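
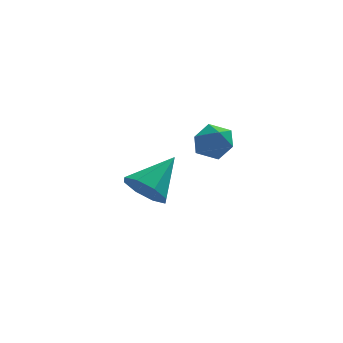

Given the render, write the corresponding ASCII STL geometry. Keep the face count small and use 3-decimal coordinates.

solid 
facet normal -0.713 0.382 0.589
outer loop
vertex 0.982 -1.746 1.983
vertex 0.926 -2.506 2.408
vertex 1.482 -1.892 2.683
endloop
endfacet
facet normal -0.261 0.890 0.372
outer loop
vertex 0.982 -1.746 1.983
vertex 1.482 -1.892 2.683
vertex 1.819 -1.499 1.98
endloop
endfacet
facet normal -0.267 0.901 -0.342
outer loop
vertex 0.982 -1.746 1.983
vertex 1.819 -1.499 1.98
vertex 1.471 -1.871 1.271
endloop
endfacet
facet normal -0.722 0.398 -0.566
outer loop
vertex 0.982 -1.746 1.983
vertex 1.471 -1.871 1.271
vertex 0.92 -2.494 1.536
endloop
endfacet
facet normal -0.997 0.078 0.008
outer loop
vertex 0.982 -1.746 1.983
vertex 0.92 -2.494 1.536
vertex 0.926 -2.506 2.408
endloop
endfacet
facet normal 0.395 0.708 0.585
outer loop
vertex 1.819 -1.499 1.98
vertex 1.482 -1.892 2.683
vertex 2.28 -2.106 2.404
endloop
endfacet
facet normal -0.336 -0.115 0.935
outer loop
vertex 1.482 -1.892 2.683
vertex 0.926 -2.506 2.408
vertex 1.729 -2.729 2.669
endloop
endfacet
facet normal -0.795 -0.606 -0.003
outer loop
vertex 0.926 -2.506 2.408
vertex 0.92 -2.494 1.536
vertex 1.381 -3.101 1.96
endloop
endfacet
facet normal -0.350 -0.088 -0.933
outer loop
vertex 0.92 -2.494 1.536
vertex 1.471 -1.871 1.271
vertex 1.718 -2.708 1.257
endloop
endfacet
facet normal 0.387 0.725 -0.570
outer loop
vertex 1.471 -1.871 1.271
vertex 1.819 -1.499 1.98
vertex 2.274 -2.094 1.532
endloop
endfacet
facet normal 0.722 -0.398 0.566
outer loop
vertex 2.218 -2.854 1.957
vertex 2.28 -2.106 2.404
vertex 1.729 -2.729 2.669
endloop
endfacet
facet normal 0.267 -0.901 0.342
outer loop
vertex 2.218 -2.854 1.957
vertex 1.729 -2.729 2.669
vertex 1.381 -3.101 1.96
endloop
endfacet
facet normal 0.261 -0.890 -0.372
outer loop
vertex 2.218 -2.854 1.957
vertex 1.381 -3.101 1.96
vertex 1.718 -2.708 1.257
endloop
endfacet
facet normal 0.713 -0.382 -0.589
outer loop
vertex 2.218 -2.854 1.957
vertex 1.718 -2.708 1.257
vertex 2.274 -2.094 1.532
endloop
endfacet
facet normal 0.997 -0.078 -0.008
outer loop
vertex 2.218 -2.854 1.957
vertex 2.274 -2.094 1.532
vertex 2.28 -2.106 2.404
endloop
endfacet
facet normal 0.350 0.088 0.933
outer loop
vertex 1.729 -2.729 2.669
vertex 2.28 -2.106 2.404
vertex 1.482 -1.892 2.683
endloop
endfacet
facet normal -0.387 -0.725 0.570
outer loop
vertex 1.381 -3.101 1.96
vertex 1.729 -2.729 2.669
vertex 0.926 -2.506 2.408
endloop
endfacet
facet normal -0.395 -0.708 -0.585
outer loop
vertex 1.718 -2.708 1.257
vertex 1.381 -3.101 1.96
vertex 0.92 -2.494 1.536
endloop
endfacet
facet normal 0.336 0.115 -0.935
outer loop
vertex 2.274 -2.094 1.532
vertex 1.718 -2.708 1.257
vertex 1.471 -1.871 1.271
endloop
endfacet
facet normal 0.795 0.606 0.003
outer loop
vertex 2.28 -2.106 2.404
vertex 2.274 -2.094 1.532
vertex 1.819 -1.499 1.98
endloop
endfacet
facet normal -0.633 -0.531 -0.563
outer loop
vertex -0.04 2.427 -3.65
vertex -0.405 1.941 -2.781
vertex -0.667 2.819 -3.315
endloop
endfacet
facet normal 0.315 0.855 -0.412
outer loop
vertex -0.04 2.427 -3.65
vertex -0.667 2.819 -3.315
vertex 0.925 3.059 -1.599
endloop
endfacet
facet normal -0.633 -0.531 -0.563
outer loop
vertex -0.667 2.819 -3.315
vertex -0.405 1.941 -2.781
vertex -1.14 2.696 -2.667
endloop
endfacet
facet normal -0.195 0.980 0.044
outer loop
vertex -0.667 2.819 -3.315
vertex -1.14 2.696 -2.667
vertex 0.925 3.059 -1.599
endloop
endfacet
facet normal -0.633 -0.532 -0.562
outer loop
vertex -1.14 2.696 -2.667
vertex -0.405 1.941 -2.781
vertex -1.182 2.132 -2.086
endloop
endfacet
facet normal -0.433 0.662 0.612
outer loop
vertex -1.14 2.696 -2.667
vertex -1.182 2.132 -2.086
vertex 0.925 3.059 -1.599
endloop
endfacet
facet normal -0.633 -0.532 -0.562
outer loop
vertex -1.182 2.132 -2.086
vertex -0.405 1.941 -2.781
vertex -0.769 1.456 -1.912
endloop
endfacet
facet normal -0.261 0.088 0.961
outer loop
vertex -1.182 2.132 -2.086
vertex -0.769 1.456 -1.912
vertex 0.925 3.059 -1.599
endloop
endfacet
facet normal -0.633 -0.532 -0.562
outer loop
vertex -0.769 1.456 -1.912
vertex -0.405 1.941 -2.781
vertex -0.142 1.064 -2.247
endloop
endfacet
facet normal 0.220 -0.406 0.887
outer loop
vertex -0.769 1.456 -1.912
vertex -0.142 1.064 -2.247
vertex 0.925 3.059 -1.599
endloop
endfacet
facet normal -0.632 -0.532 -0.563
outer loop
vertex -0.142 1.064 -2.247
vertex -0.405 1.941 -2.781
vertex 0.331 1.187 -2.894
endloop
endfacet
facet normal 0.729 -0.530 0.432
outer loop
vertex -0.142 1.064 -2.247
vertex 0.331 1.187 -2.894
vertex 0.925 3.059 -1.599
endloop
endfacet
facet normal -0.632 -0.533 -0.563
outer loop
vertex 0.331 1.187 -2.894
vertex -0.405 1.941 -2.781
vertex 0.373 1.751 -3.475
endloop
endfacet
facet normal 0.968 -0.213 -0.136
outer loop
vertex 0.331 1.187 -2.894
vertex 0.373 1.751 -3.475
vertex 0.925 3.059 -1.599
endloop
endfacet
facet normal -0.632 -0.532 -0.563
outer loop
vertex 0.373 1.751 -3.475
vertex -0.405 1.941 -2.781
vertex -0.04 2.427 -3.65
endloop
endfacet
facet normal 0.796 0.361 -0.486
outer loop
vertex 0.373 1.751 -3.475
vertex -0.04 2.427 -3.65
vertex 0.925 3.059 -1.599
endloop
endfacet

endsolid


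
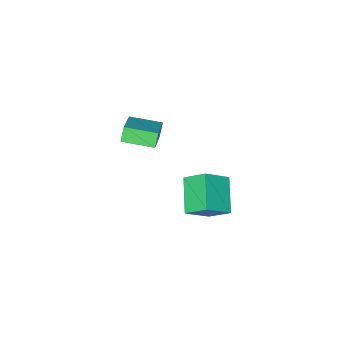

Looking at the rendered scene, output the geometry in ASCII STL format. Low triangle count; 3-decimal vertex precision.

solid 
facet normal -0.441 -0.254 0.861
outer loop
vertex 0.65 -3.184 3.822
vertex -0.429 -1.936 3.637
vertex -0.606 -4.42 2.815
endloop
endfacet
facet normal 0.650 -0.752 0.111
outer loop
vertex -0.231 -4.204 2.083
vertex 0.65 -3.184 3.822
vertex -0.606 -4.42 2.815
endloop
endfacet
facet normal -0.441 -0.253 0.861
outer loop
vertex -0.606 -4.42 2.815
vertex -0.429 -1.936 3.637
vertex -1.685 -3.172 2.629
endloop
endfacet
facet normal -0.619 -0.609 -0.497
outer loop
vertex -1.685 -3.172 2.629
vertex -0.231 -4.204 2.083
vertex -0.606 -4.42 2.815
endloop
endfacet
facet normal 0.619 0.609 0.497
outer loop
vertex 0.65 -3.184 3.822
vertex -0.054 -1.72 2.905
vertex -0.429 -1.936 3.637
endloop
endfacet
facet normal 0.650 -0.752 0.111
outer loop
vertex 1.025 -2.968 3.091
vertex 0.65 -3.184 3.822
vertex -0.231 -4.204 2.083
endloop
endfacet
facet normal 0.618 0.609 0.497
outer loop
vertex 1.025 -2.968 3.091
vertex -0.054 -1.72 2.905
vertex 0.65 -3.184 3.822
endloop
endfacet
facet normal -0.650 0.752 -0.111
outer loop
vertex -0.429 -1.936 3.637
vertex -0.054 -1.72 2.905
vertex -1.685 -3.172 2.629
endloop
endfacet
facet normal -0.619 -0.608 -0.497
outer loop
vertex -1.31 -2.956 1.898
vertex -0.231 -4.204 2.083
vertex -1.685 -3.172 2.629
endloop
endfacet
facet normal -0.650 0.752 -0.111
outer loop
vertex -1.685 -3.172 2.629
vertex -0.054 -1.72 2.905
vertex -1.31 -2.956 1.898
endloop
endfacet
facet normal 0.441 0.254 -0.861
outer loop
vertex -1.31 -2.956 1.898
vertex 1.025 -2.968 3.091
vertex -0.231 -4.204 2.083
endloop
endfacet
facet normal 0.441 0.253 -0.861
outer loop
vertex -0.054 -1.72 2.905
vertex 1.025 -2.968 3.091
vertex -1.31 -2.956 1.898
endloop
endfacet
facet normal -0.780 0.139 -0.610
outer loop
vertex -3.945 -2.449 -3.281
vertex -4.46 -1.392 -2.382
vertex -2.869 -1.028 -4.334
endloop
endfacet
facet normal 0.348 -0.714 -0.607
outer loop
vertex -1.52 -1.268 -3.278
vertex -3.945 -2.449 -3.281
vertex -2.869 -1.028 -4.334
endloop
endfacet
facet normal -0.780 0.139 -0.610
outer loop
vertex -2.869 -1.028 -4.334
vertex -4.46 -1.392 -2.382
vertex -3.385 0.029 -3.434
endloop
endfacet
facet normal 0.520 0.687 -0.508
outer loop
vertex -3.385 0.029 -3.434
vertex -1.52 -1.268 -3.278
vertex -2.869 -1.028 -4.334
endloop
endfacet
facet normal -0.520 -0.686 0.509
outer loop
vertex -3.945 -2.449 -3.281
vertex -3.111 -1.632 -1.326
vertex -4.46 -1.392 -2.382
endloop
endfacet
facet normal 0.348 -0.714 -0.608
outer loop
vertex -2.595 -2.689 -2.226
vertex -3.945 -2.449 -3.281
vertex -1.52 -1.268 -3.278
endloop
endfacet
facet normal -0.520 -0.687 0.509
outer loop
vertex -2.595 -2.689 -2.226
vertex -3.111 -1.632 -1.326
vertex -3.945 -2.449 -3.281
endloop
endfacet
facet normal -0.349 0.714 0.608
outer loop
vertex -4.46 -1.392 -2.382
vertex -3.111 -1.632 -1.326
vertex -3.385 0.029 -3.434
endloop
endfacet
facet normal 0.520 0.686 -0.509
outer loop
vertex -2.035 -0.211 -2.379
vertex -1.52 -1.268 -3.278
vertex -3.385 0.029 -3.434
endloop
endfacet
facet normal -0.348 0.714 0.608
outer loop
vertex -3.385 0.029 -3.434
vertex -3.111 -1.632 -1.326
vertex -2.035 -0.211 -2.379
endloop
endfacet
facet normal 0.780 -0.139 0.610
outer loop
vertex -2.035 -0.211 -2.379
vertex -2.595 -2.689 -2.226
vertex -1.52 -1.268 -3.278
endloop
endfacet
facet normal 0.780 -0.139 0.610
outer loop
vertex -3.111 -1.632 -1.326
vertex -2.595 -2.689 -2.226
vertex -2.035 -0.211 -2.379
endloop
endfacet

endsolid


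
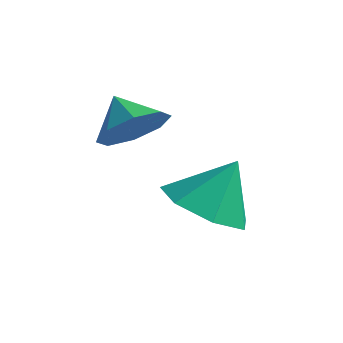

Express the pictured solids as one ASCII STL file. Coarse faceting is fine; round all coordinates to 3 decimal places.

solid 
facet normal 0.733 -0.343 -0.587
outer loop
vertex 0.925 0.603 -0.555
vertex 0.341 0.452 -1.196
vertex 0.847 1.134 -0.963
endloop
endfacet
facet normal 0.077 0.615 0.785
outer loop
vertex 0.925 0.603 -0.555
vertex 0.847 1.134 -0.963
vertex -0.421 0.808 -0.584
endloop
endfacet
facet normal 0.733 -0.343 -0.588
outer loop
vertex 0.847 1.134 -0.963
vertex 0.341 0.452 -1.196
vertex 0.472 1.265 -1.507
endloop
endfacet
facet normal -0.144 0.935 0.324
outer loop
vertex 0.847 1.134 -0.963
vertex 0.472 1.265 -1.507
vertex -0.421 0.808 -0.584
endloop
endfacet
facet normal 0.732 -0.343 -0.589
outer loop
vertex 0.472 1.265 -1.507
vertex 0.341 0.452 -1.196
vertex 0.02 0.92 -1.868
endloop
endfacet
facet normal -0.544 0.832 -0.114
outer loop
vertex 0.472 1.265 -1.507
vertex 0.02 0.92 -1.868
vertex -0.421 0.808 -0.584
endloop
endfacet
facet normal 0.733 -0.342 -0.588
outer loop
vertex 0.02 0.92 -1.868
vertex 0.341 0.452 -1.196
vertex -0.243 0.301 -1.836
endloop
endfacet
facet normal -0.890 0.364 -0.274
outer loop
vertex 0.02 0.92 -1.868
vertex -0.243 0.301 -1.836
vertex -0.421 0.808 -0.584
endloop
endfacet
facet normal 0.733 -0.342 -0.588
outer loop
vertex -0.243 0.301 -1.836
vertex 0.341 0.452 -1.196
vertex -0.164 -0.23 -1.429
endloop
endfacet
facet normal -0.979 -0.193 -0.061
outer loop
vertex -0.243 0.301 -1.836
vertex -0.164 -0.23 -1.429
vertex -0.421 0.808 -0.584
endloop
endfacet
facet normal 0.733 -0.342 -0.588
outer loop
vertex -0.164 -0.23 -1.429
vertex 0.341 0.452 -1.196
vertex 0.211 -0.361 -0.885
endloop
endfacet
facet normal -0.759 -0.513 0.400
outer loop
vertex -0.164 -0.23 -1.429
vertex 0.211 -0.361 -0.885
vertex -0.421 0.808 -0.584
endloop
endfacet
facet normal 0.733 -0.342 -0.588
outer loop
vertex 0.211 -0.361 -0.885
vertex 0.341 0.452 -1.196
vertex 0.662 -0.016 -0.523
endloop
endfacet
facet normal -0.359 -0.410 0.838
outer loop
vertex 0.211 -0.361 -0.885
vertex 0.662 -0.016 -0.523
vertex -0.421 0.808 -0.584
endloop
endfacet
facet normal 0.733 -0.342 -0.588
outer loop
vertex 0.662 -0.016 -0.523
vertex 0.341 0.452 -1.196
vertex 0.925 0.603 -0.555
endloop
endfacet
facet normal -0.013 0.057 0.998
outer loop
vertex 0.662 -0.016 -0.523
vertex 0.925 0.603 -0.555
vertex -0.421 0.808 -0.584
endloop
endfacet
facet normal -0.274 -0.465 -0.842
outer loop
vertex 3.12 0.425 -3.354
vertex 2.083 0.515 -3.066
vertex 2.683 1.203 -3.642
endloop
endfacet
facet normal 0.850 0.516 0.103
outer loop
vertex 3.12 0.425 -3.354
vertex 2.683 1.203 -3.642
vertex 2.477 1.185 -1.854
endloop
endfacet
facet normal -0.275 -0.465 -0.842
outer loop
vertex 2.683 1.203 -3.642
vertex 2.083 0.515 -3.066
vertex 1.795 1.463 -3.496
endloop
endfacet
facet normal 0.287 0.957 0.043
outer loop
vertex 2.683 1.203 -3.642
vertex 1.795 1.463 -3.496
vertex 2.477 1.185 -1.854
endloop
endfacet
facet normal -0.274 -0.465 -0.842
outer loop
vertex 1.795 1.463 -3.496
vertex 2.083 0.515 -3.066
vertex 1.123 1.008 -3.026
endloop
endfacet
facet normal -0.378 0.874 0.305
outer loop
vertex 1.795 1.463 -3.496
vertex 1.123 1.008 -3.026
vertex 2.477 1.185 -1.854
endloop
endfacet
facet normal -0.274 -0.465 -0.842
outer loop
vertex 1.123 1.008 -3.026
vertex 2.083 0.515 -3.066
vertex 1.174 0.182 -2.586
endloop
endfacet
facet normal -0.642 0.329 0.692
outer loop
vertex 1.123 1.008 -3.026
vertex 1.174 0.182 -2.586
vertex 2.477 1.185 -1.854
endloop
endfacet
facet normal -0.274 -0.466 -0.842
outer loop
vertex 1.174 0.182 -2.586
vertex 2.083 0.515 -3.066
vertex 1.909 -0.393 -2.507
endloop
endfacet
facet normal -0.307 -0.267 0.913
outer loop
vertex 1.174 0.182 -2.586
vertex 1.909 -0.393 -2.507
vertex 2.477 1.185 -1.854
endloop
endfacet
facet normal -0.274 -0.465 -0.841
outer loop
vertex 1.909 -0.393 -2.507
vertex 2.083 0.515 -3.066
vertex 2.775 -0.285 -2.849
endloop
endfacet
facet normal 0.375 -0.466 0.801
outer loop
vertex 1.909 -0.393 -2.507
vertex 2.775 -0.285 -2.849
vertex 2.477 1.185 -1.854
endloop
endfacet
facet normal -0.274 -0.465 -0.842
outer loop
vertex 2.775 -0.285 -2.849
vertex 2.083 0.515 -3.066
vertex 3.12 0.425 -3.354
endloop
endfacet
facet normal 0.890 -0.118 0.441
outer loop
vertex 2.775 -0.285 -2.849
vertex 3.12 0.425 -3.354
vertex 2.477 1.185 -1.854
endloop
endfacet

endsolid


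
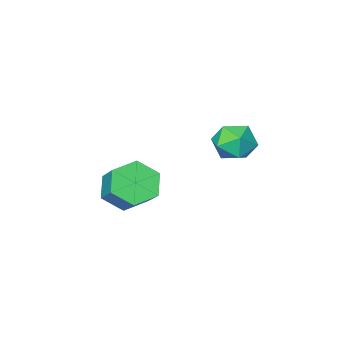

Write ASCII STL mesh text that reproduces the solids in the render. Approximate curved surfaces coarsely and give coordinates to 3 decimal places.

solid 
facet normal -0.003 0.208 0.978
outer loop
vertex -1.057 -0.39 3.688
vertex -1.843 -0.993 3.814
vertex -0.917 -1.357 3.894
endloop
endfacet
facet normal 0.658 0.247 0.712
outer loop
vertex -1.057 -0.39 3.688
vertex -0.917 -1.357 3.894
vertex -0.347 -0.904 3.21
endloop
endfacet
facet normal 0.656 0.731 0.188
outer loop
vertex -1.057 -0.39 3.688
vertex -0.347 -0.904 3.21
vertex -0.921 -0.26 2.707
endloop
endfacet
facet normal -0.006 0.991 0.131
outer loop
vertex -1.057 -0.39 3.688
vertex -0.921 -0.26 2.707
vertex -1.846 -0.315 3.08
endloop
endfacet
facet normal -0.413 0.668 0.619
outer loop
vertex -1.057 -0.39 3.688
vertex -1.846 -0.315 3.08
vertex -1.843 -0.993 3.814
endloop
endfacet
facet normal 0.818 -0.387 0.426
outer loop
vertex -0.347 -0.904 3.21
vertex -0.917 -1.357 3.894
vertex -0.694 -1.825 3.04
endloop
endfacet
facet normal -0.251 -0.451 0.857
outer loop
vertex -0.917 -1.357 3.894
vertex -1.843 -0.993 3.814
vertex -1.619 -1.88 3.413
endloop
endfacet
facet normal -0.915 0.294 0.275
outer loop
vertex -1.843 -0.993 3.814
vertex -1.846 -0.315 3.08
vertex -2.193 -1.236 2.91
endloop
endfacet
facet normal -0.256 0.818 -0.515
outer loop
vertex -1.846 -0.315 3.08
vertex -0.921 -0.26 2.707
vertex -1.623 -0.783 2.226
endloop
endfacet
facet normal 0.815 0.397 -0.422
outer loop
vertex -0.921 -0.26 2.707
vertex -0.347 -0.904 3.21
vertex -0.697 -1.147 2.306
endloop
endfacet
facet normal 0.006 -0.991 -0.131
outer loop
vertex -1.483 -1.75 2.432
vertex -0.694 -1.825 3.04
vertex -1.619 -1.88 3.413
endloop
endfacet
facet normal -0.656 -0.731 -0.188
outer loop
vertex -1.483 -1.75 2.432
vertex -1.619 -1.88 3.413
vertex -2.193 -1.236 2.91
endloop
endfacet
facet normal -0.658 -0.247 -0.712
outer loop
vertex -1.483 -1.75 2.432
vertex -2.193 -1.236 2.91
vertex -1.623 -0.783 2.226
endloop
endfacet
facet normal 0.003 -0.208 -0.978
outer loop
vertex -1.483 -1.75 2.432
vertex -1.623 -0.783 2.226
vertex -0.697 -1.147 2.306
endloop
endfacet
facet normal 0.413 -0.668 -0.619
outer loop
vertex -1.483 -1.75 2.432
vertex -0.697 -1.147 2.306
vertex -0.694 -1.825 3.04
endloop
endfacet
facet normal 0.256 -0.818 0.515
outer loop
vertex -1.619 -1.88 3.413
vertex -0.694 -1.825 3.04
vertex -0.917 -1.357 3.894
endloop
endfacet
facet normal -0.815 -0.397 0.422
outer loop
vertex -2.193 -1.236 2.91
vertex -1.619 -1.88 3.413
vertex -1.843 -0.993 3.814
endloop
endfacet
facet normal -0.818 0.387 -0.426
outer loop
vertex -1.623 -0.783 2.226
vertex -2.193 -1.236 2.91
vertex -1.846 -0.315 3.08
endloop
endfacet
facet normal 0.251 0.451 -0.857
outer loop
vertex -0.697 -1.147 2.306
vertex -1.623 -0.783 2.226
vertex -0.921 -0.26 2.707
endloop
endfacet
facet normal 0.915 -0.294 -0.275
outer loop
vertex -0.694 -1.825 3.04
vertex -0.697 -1.147 2.306
vertex -0.347 -0.904 3.21
endloop
endfacet
facet normal -0.200 -0.740 -0.643
outer loop
vertex 3.23 -1.896 0.319
vertex 2.809 -2.46 1.099
vertex 2.206 -1.809 0.537
endloop
endfacet
facet normal -0.100 0.668 -0.738
outer loop
vertex 3.23 -1.896 0.319
vertex 2.206 -1.809 0.537
vertex 3.591 -0.557 1.482
endloop
endfacet
facet normal -0.100 0.668 -0.738
outer loop
vertex 3.591 -0.557 1.482
vertex 2.206 -1.809 0.537
vertex 2.568 -0.47 1.7
endloop
endfacet
facet normal 0.200 0.740 0.642
outer loop
vertex 3.591 -0.557 1.482
vertex 2.568 -0.47 1.7
vertex 3.171 -1.12 2.261
endloop
endfacet
facet normal -0.200 -0.740 -0.643
outer loop
vertex 2.206 -1.809 0.537
vertex 2.809 -2.46 1.099
vertex 1.786 -2.373 1.317
endloop
endfacet
facet normal -0.894 0.405 -0.188
outer loop
vertex 2.206 -1.809 0.537
vertex 1.786 -2.373 1.317
vertex 2.568 -0.47 1.7
endloop
endfacet
facet normal -0.894 0.406 -0.189
outer loop
vertex 2.568 -0.47 1.7
vertex 1.786 -2.373 1.317
vertex 2.147 -1.034 2.48
endloop
endfacet
facet normal 0.200 0.740 0.643
outer loop
vertex 2.568 -0.47 1.7
vertex 2.147 -1.034 2.48
vertex 3.171 -1.12 2.261
endloop
endfacet
facet normal -0.200 -0.740 -0.642
outer loop
vertex 1.786 -2.373 1.317
vertex 2.809 -2.46 1.099
vertex 2.389 -3.023 1.878
endloop
endfacet
facet normal -0.794 -0.263 0.549
outer loop
vertex 1.786 -2.373 1.317
vertex 2.389 -3.023 1.878
vertex 2.147 -1.034 2.48
endloop
endfacet
facet normal -0.794 -0.263 0.549
outer loop
vertex 2.147 -1.034 2.48
vertex 2.389 -3.023 1.878
vertex 2.75 -1.684 3.041
endloop
endfacet
facet normal 0.200 0.740 0.643
outer loop
vertex 2.147 -1.034 2.48
vertex 2.75 -1.684 3.041
vertex 3.171 -1.12 2.261
endloop
endfacet
facet normal -0.200 -0.740 -0.642
outer loop
vertex 2.389 -3.023 1.878
vertex 2.809 -2.46 1.099
vertex 3.412 -3.11 1.66
endloop
endfacet
facet normal 0.100 -0.668 0.738
outer loop
vertex 2.389 -3.023 1.878
vertex 3.412 -3.11 1.66
vertex 2.75 -1.684 3.041
endloop
endfacet
facet normal 0.100 -0.668 0.738
outer loop
vertex 2.75 -1.684 3.041
vertex 3.412 -3.11 1.66
vertex 3.774 -1.771 2.823
endloop
endfacet
facet normal 0.200 0.740 0.643
outer loop
vertex 2.75 -1.684 3.041
vertex 3.774 -1.771 2.823
vertex 3.171 -1.12 2.261
endloop
endfacet
facet normal -0.200 -0.740 -0.643
outer loop
vertex 3.412 -3.11 1.66
vertex 2.809 -2.46 1.099
vertex 3.833 -2.546 0.88
endloop
endfacet
facet normal 0.894 -0.406 0.189
outer loop
vertex 3.412 -3.11 1.66
vertex 3.833 -2.546 0.88
vertex 3.774 -1.771 2.823
endloop
endfacet
facet normal 0.895 -0.405 0.189
outer loop
vertex 3.774 -1.771 2.823
vertex 3.833 -2.546 0.88
vertex 4.194 -1.207 2.043
endloop
endfacet
facet normal 0.200 0.740 0.643
outer loop
vertex 3.774 -1.771 2.823
vertex 4.194 -1.207 2.043
vertex 3.171 -1.12 2.261
endloop
endfacet
facet normal -0.200 -0.740 -0.643
outer loop
vertex 3.833 -2.546 0.88
vertex 2.809 -2.46 1.099
vertex 3.23 -1.896 0.319
endloop
endfacet
facet normal 0.794 0.263 -0.549
outer loop
vertex 3.833 -2.546 0.88
vertex 3.23 -1.896 0.319
vertex 4.194 -1.207 2.043
endloop
endfacet
facet normal 0.794 0.263 -0.549
outer loop
vertex 4.194 -1.207 2.043
vertex 3.23 -1.896 0.319
vertex 3.591 -0.557 1.482
endloop
endfacet
facet normal 0.200 0.740 0.642
outer loop
vertex 4.194 -1.207 2.043
vertex 3.591 -0.557 1.482
vertex 3.171 -1.12 2.261
endloop
endfacet

endsolid


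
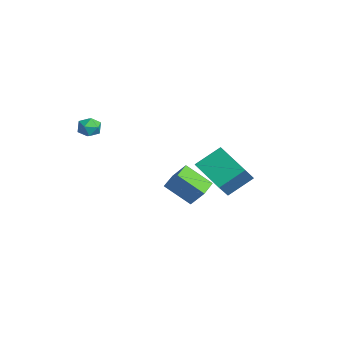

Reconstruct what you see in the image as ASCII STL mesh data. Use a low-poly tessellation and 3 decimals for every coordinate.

solid 
facet normal -0.871 -0.296 0.391
outer loop
vertex 0.375 1.95 0.049
vertex 0.347 3.279 0.993
vertex -0.347 2.683 -1.003
endloop
endfacet
facet normal 0.017 -0.815 -0.579
outer loop
vertex 1.413 3.281 -1.793
vertex 0.375 1.95 0.049
vertex -0.347 2.683 -1.003
endloop
endfacet
facet normal -0.871 -0.296 0.391
outer loop
vertex -0.347 2.683 -1.003
vertex 0.347 3.279 0.993
vertex -0.374 4.011 -0.058
endloop
endfacet
facet normal -0.490 0.499 -0.715
outer loop
vertex -0.374 4.011 -0.058
vertex 1.413 3.281 -1.793
vertex -0.347 2.683 -1.003
endloop
endfacet
facet normal 0.490 -0.498 0.715
outer loop
vertex 0.375 1.95 0.049
vertex 2.107 3.877 0.203
vertex 0.347 3.279 0.993
endloop
endfacet
facet normal 0.017 -0.815 -0.579
outer loop
vertex 2.134 2.549 -0.742
vertex 0.375 1.95 0.049
vertex 1.413 3.281 -1.793
endloop
endfacet
facet normal 0.491 -0.498 0.714
outer loop
vertex 2.134 2.549 -0.742
vertex 2.107 3.877 0.203
vertex 0.375 1.95 0.049
endloop
endfacet
facet normal -0.017 0.815 0.579
outer loop
vertex 0.347 3.279 0.993
vertex 2.107 3.877 0.203
vertex -0.374 4.011 -0.058
endloop
endfacet
facet normal -0.491 0.498 -0.715
outer loop
vertex 1.385 4.61 -0.849
vertex 1.413 3.281 -1.793
vertex -0.374 4.011 -0.058
endloop
endfacet
facet normal -0.017 0.815 0.579
outer loop
vertex -0.374 4.011 -0.058
vertex 2.107 3.877 0.203
vertex 1.385 4.61 -0.849
endloop
endfacet
facet normal 0.871 0.296 -0.391
outer loop
vertex 1.385 4.61 -0.849
vertex 2.134 2.549 -0.742
vertex 1.413 3.281 -1.793
endloop
endfacet
facet normal 0.871 0.296 -0.391
outer loop
vertex 2.107 3.877 0.203
vertex 2.134 2.549 -0.742
vertex 1.385 4.61 -0.849
endloop
endfacet
facet normal -0.766 0.636 0.093
outer loop
vertex 2.797 -0.004 0.86
vertex 3.301 0.475 1.738
vertex 3.541 1.037 -0.134
endloop
endfacet
facet normal -0.450 -0.427 -0.784
outer loop
vertex 4.399 0.325 -0.238
vertex 2.797 -0.004 0.86
vertex 3.541 1.037 -0.134
endloop
endfacet
facet normal -0.766 0.636 0.093
outer loop
vertex 3.541 1.037 -0.134
vertex 3.301 0.475 1.738
vertex 4.045 1.516 0.744
endloop
endfacet
facet normal 0.459 0.642 -0.614
outer loop
vertex 4.045 1.516 0.744
vertex 4.399 0.325 -0.238
vertex 3.541 1.037 -0.134
endloop
endfacet
facet normal -0.459 -0.642 0.614
outer loop
vertex 2.797 -0.004 0.86
vertex 4.159 -0.237 1.634
vertex 3.301 0.475 1.738
endloop
endfacet
facet normal -0.450 -0.427 -0.784
outer loop
vertex 3.655 -0.716 0.756
vertex 2.797 -0.004 0.86
vertex 4.399 0.325 -0.238
endloop
endfacet
facet normal -0.459 -0.642 0.614
outer loop
vertex 3.655 -0.716 0.756
vertex 4.159 -0.237 1.634
vertex 2.797 -0.004 0.86
endloop
endfacet
facet normal 0.450 0.427 0.784
outer loop
vertex 3.301 0.475 1.738
vertex 4.159 -0.237 1.634
vertex 4.045 1.516 0.744
endloop
endfacet
facet normal 0.459 0.642 -0.614
outer loop
vertex 4.903 0.804 0.64
vertex 4.399 0.325 -0.238
vertex 4.045 1.516 0.744
endloop
endfacet
facet normal 0.450 0.427 0.784
outer loop
vertex 4.045 1.516 0.744
vertex 4.159 -0.237 1.634
vertex 4.903 0.804 0.64
endloop
endfacet
facet normal 0.766 -0.636 -0.093
outer loop
vertex 4.903 0.804 0.64
vertex 3.655 -0.716 0.756
vertex 4.399 0.325 -0.238
endloop
endfacet
facet normal 0.766 -0.636 -0.093
outer loop
vertex 4.159 -0.237 1.634
vertex 3.655 -0.716 0.756
vertex 4.903 0.804 0.64
endloop
endfacet
facet normal -0.459 -0.138 0.878
outer loop
vertex -2.103 -2.565 2.75
vertex -1.812 -3.157 2.809
vertex -1.514 -2.616 3.05
endloop
endfacet
facet normal -0.339 0.555 0.760
outer loop
vertex -2.103 -2.565 2.75
vertex -1.514 -2.616 3.05
vertex -1.631 -2.115 2.632
endloop
endfacet
facet normal -0.662 0.734 0.150
outer loop
vertex -2.103 -2.565 2.75
vertex -1.631 -2.115 2.632
vertex -2.0 -2.346 2.133
endloop
endfacet
facet normal -0.982 0.152 -0.110
outer loop
vertex -2.103 -2.565 2.75
vertex -2.0 -2.346 2.133
vertex -2.112 -2.99 2.242
endloop
endfacet
facet normal -0.857 -0.388 0.339
outer loop
vertex -2.103 -2.565 2.75
vertex -2.112 -2.99 2.242
vertex -1.812 -3.157 2.809
endloop
endfacet
facet normal 0.365 0.645 0.671
outer loop
vertex -1.631 -2.115 2.632
vertex -1.514 -2.616 3.05
vertex -1.048 -2.43 2.618
endloop
endfacet
facet normal 0.169 -0.477 0.862
outer loop
vertex -1.514 -2.616 3.05
vertex -1.812 -3.157 2.809
vertex -1.16 -3.074 2.727
endloop
endfacet
facet normal -0.475 -0.880 -0.008
outer loop
vertex -1.812 -3.157 2.809
vertex -2.112 -2.99 2.242
vertex -1.529 -3.305 2.228
endloop
endfacet
facet normal -0.678 -0.006 -0.735
outer loop
vertex -2.112 -2.99 2.242
vertex -2.0 -2.346 2.133
vertex -1.646 -2.804 1.81
endloop
endfacet
facet normal -0.159 0.935 -0.316
outer loop
vertex -2.0 -2.346 2.133
vertex -1.631 -2.115 2.632
vertex -1.348 -2.263 2.051
endloop
endfacet
facet normal 0.982 -0.152 0.110
outer loop
vertex -1.057 -2.855 2.11
vertex -1.048 -2.43 2.618
vertex -1.16 -3.074 2.727
endloop
endfacet
facet normal 0.662 -0.734 -0.150
outer loop
vertex -1.057 -2.855 2.11
vertex -1.16 -3.074 2.727
vertex -1.529 -3.305 2.228
endloop
endfacet
facet normal 0.339 -0.555 -0.760
outer loop
vertex -1.057 -2.855 2.11
vertex -1.529 -3.305 2.228
vertex -1.646 -2.804 1.81
endloop
endfacet
facet normal 0.459 0.138 -0.878
outer loop
vertex -1.057 -2.855 2.11
vertex -1.646 -2.804 1.81
vertex -1.348 -2.263 2.051
endloop
endfacet
facet normal 0.857 0.388 -0.339
outer loop
vertex -1.057 -2.855 2.11
vertex -1.348 -2.263 2.051
vertex -1.048 -2.43 2.618
endloop
endfacet
facet normal 0.678 0.006 0.735
outer loop
vertex -1.16 -3.074 2.727
vertex -1.048 -2.43 2.618
vertex -1.514 -2.616 3.05
endloop
endfacet
facet normal 0.159 -0.935 0.316
outer loop
vertex -1.529 -3.305 2.228
vertex -1.16 -3.074 2.727
vertex -1.812 -3.157 2.809
endloop
endfacet
facet normal -0.365 -0.645 -0.671
outer loop
vertex -1.646 -2.804 1.81
vertex -1.529 -3.305 2.228
vertex -2.112 -2.99 2.242
endloop
endfacet
facet normal -0.169 0.477 -0.862
outer loop
vertex -1.348 -2.263 2.051
vertex -1.646 -2.804 1.81
vertex -2.0 -2.346 2.133
endloop
endfacet
facet normal 0.475 0.880 0.008
outer loop
vertex -1.048 -2.43 2.618
vertex -1.348 -2.263 2.051
vertex -1.631 -2.115 2.632
endloop
endfacet

endsolid


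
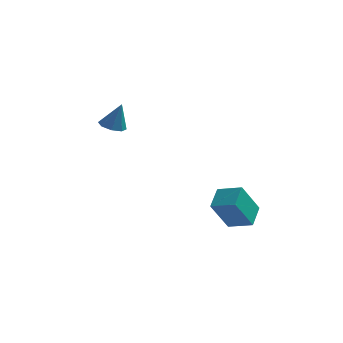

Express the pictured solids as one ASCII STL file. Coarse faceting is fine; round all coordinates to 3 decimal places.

solid 
facet normal -0.307 -0.067 -0.949
outer loop
vertex -3.106 0.436 1.8
vertex -3.81 0.327 2.035
vertex -3.396 0.927 1.859
endloop
endfacet
facet normal 0.861 0.495 0.113
outer loop
vertex -3.106 0.436 1.8
vertex -3.396 0.927 1.859
vertex -3.33 0.433 3.525
endloop
endfacet
facet normal -0.305 -0.068 -0.950
outer loop
vertex -3.396 0.927 1.859
vertex -3.81 0.327 2.035
vertex -3.929 1.067 2.02
endloop
endfacet
facet normal 0.318 0.912 0.258
outer loop
vertex -3.396 0.927 1.859
vertex -3.929 1.067 2.02
vertex -3.33 0.433 3.525
endloop
endfacet
facet normal -0.305 -0.068 -0.950
outer loop
vertex -3.929 1.067 2.02
vertex -3.81 0.327 2.035
vertex -4.392 0.774 2.19
endloop
endfacet
facet normal -0.338 0.811 0.477
outer loop
vertex -3.929 1.067 2.02
vertex -4.392 0.774 2.19
vertex -3.33 0.433 3.525
endloop
endfacet
facet normal -0.305 -0.068 -0.950
outer loop
vertex -4.392 0.774 2.19
vertex -3.81 0.327 2.035
vertex -4.514 0.219 2.269
endloop
endfacet
facet normal -0.725 0.251 0.641
outer loop
vertex -4.392 0.774 2.19
vertex -4.514 0.219 2.269
vertex -3.33 0.433 3.525
endloop
endfacet
facet normal -0.306 -0.066 -0.950
outer loop
vertex -4.514 0.219 2.269
vertex -3.81 0.327 2.035
vertex -4.224 -0.273 2.21
endloop
endfacet
facet normal -0.615 -0.441 0.654
outer loop
vertex -4.514 0.219 2.269
vertex -4.224 -0.273 2.21
vertex -3.33 0.433 3.525
endloop
endfacet
facet normal -0.305 -0.067 -0.950
outer loop
vertex -4.224 -0.273 2.21
vertex -3.81 0.327 2.035
vertex -3.691 -0.413 2.049
endloop
endfacet
facet normal -0.072 -0.858 0.509
outer loop
vertex -4.224 -0.273 2.21
vertex -3.691 -0.413 2.049
vertex -3.33 0.433 3.525
endloop
endfacet
facet normal -0.306 -0.067 -0.950
outer loop
vertex -3.691 -0.413 2.049
vertex -3.81 0.327 2.035
vertex -3.228 -0.12 1.879
endloop
endfacet
facet normal 0.586 -0.757 0.291
outer loop
vertex -3.691 -0.413 2.049
vertex -3.228 -0.12 1.879
vertex -3.33 0.433 3.525
endloop
endfacet
facet normal -0.306 -0.068 -0.949
outer loop
vertex -3.228 -0.12 1.879
vertex -3.81 0.327 2.035
vertex -3.106 0.436 1.8
endloop
endfacet
facet normal 0.973 -0.196 0.126
outer loop
vertex -3.228 -0.12 1.879
vertex -3.106 0.436 1.8
vertex -3.33 0.433 3.525
endloop
endfacet
facet normal -0.923 0.247 -0.294
outer loop
vertex 1.639 -2.108 -2.031
vertex 1.772 -0.879 -1.415
vertex 2.404 -1.318 -3.773
endloop
endfacet
facet normal -0.096 -0.890 -0.446
outer loop
vertex 3.688 -1.661 -3.365
vertex 1.639 -2.108 -2.031
vertex 2.404 -1.318 -3.773
endloop
endfacet
facet normal -0.923 0.247 -0.294
outer loop
vertex 2.404 -1.318 -3.773
vertex 1.772 -0.879 -1.415
vertex 2.537 -0.09 -3.158
endloop
endfacet
facet normal 0.371 0.383 -0.846
outer loop
vertex 2.537 -0.09 -3.158
vertex 3.688 -1.661 -3.365
vertex 2.404 -1.318 -3.773
endloop
endfacet
facet normal -0.371 -0.384 0.846
outer loop
vertex 1.639 -2.108 -2.031
vertex 3.056 -1.222 -1.007
vertex 1.772 -0.879 -1.415
endloop
endfacet
facet normal -0.095 -0.890 -0.445
outer loop
vertex 2.923 -2.45 -1.622
vertex 1.639 -2.108 -2.031
vertex 3.688 -1.661 -3.365
endloop
endfacet
facet normal -0.371 -0.383 0.846
outer loop
vertex 2.923 -2.45 -1.622
vertex 3.056 -1.222 -1.007
vertex 1.639 -2.108 -2.031
endloop
endfacet
facet normal 0.096 0.890 0.445
outer loop
vertex 1.772 -0.879 -1.415
vertex 3.056 -1.222 -1.007
vertex 2.537 -0.09 -3.158
endloop
endfacet
facet normal 0.371 0.384 -0.845
outer loop
vertex 3.821 -0.432 -2.749
vertex 3.688 -1.661 -3.365
vertex 2.537 -0.09 -3.158
endloop
endfacet
facet normal 0.095 0.890 0.446
outer loop
vertex 2.537 -0.09 -3.158
vertex 3.056 -1.222 -1.007
vertex 3.821 -0.432 -2.749
endloop
endfacet
facet normal 0.923 -0.247 0.293
outer loop
vertex 3.821 -0.432 -2.749
vertex 2.923 -2.45 -1.622
vertex 3.688 -1.661 -3.365
endloop
endfacet
facet normal 0.923 -0.247 0.294
outer loop
vertex 3.056 -1.222 -1.007
vertex 2.923 -2.45 -1.622
vertex 3.821 -0.432 -2.749
endloop
endfacet

endsolid


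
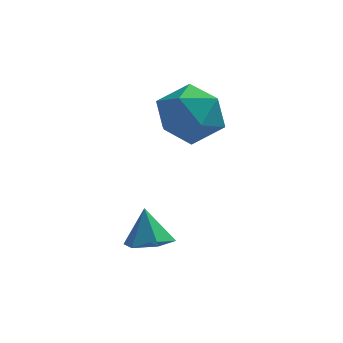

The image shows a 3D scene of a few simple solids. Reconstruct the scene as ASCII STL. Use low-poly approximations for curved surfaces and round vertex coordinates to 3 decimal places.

solid 
facet normal 0.162 -0.364 -0.917
outer loop
vertex 2.447 -4.128 -2.706
vertex 1.7 -4.113 -2.844
vertex 2.129 -3.508 -3.008
endloop
endfacet
facet normal 0.711 0.567 0.416
outer loop
vertex 2.447 -4.128 -2.706
vertex 2.129 -3.508 -3.008
vertex 1.5 -3.667 -1.716
endloop
endfacet
facet normal 0.162 -0.364 -0.917
outer loop
vertex 2.129 -3.508 -3.008
vertex 1.7 -4.113 -2.844
vertex 1.382 -3.493 -3.146
endloop
endfacet
facet normal -0.002 0.993 0.121
outer loop
vertex 2.129 -3.508 -3.008
vertex 1.382 -3.493 -3.146
vertex 1.5 -3.667 -1.716
endloop
endfacet
facet normal 0.163 -0.363 -0.917
outer loop
vertex 1.382 -3.493 -3.146
vertex 1.7 -4.113 -2.844
vertex 0.953 -4.098 -2.983
endloop
endfacet
facet normal -0.790 0.597 0.138
outer loop
vertex 1.382 -3.493 -3.146
vertex 0.953 -4.098 -2.983
vertex 1.5 -3.667 -1.716
endloop
endfacet
facet normal 0.163 -0.363 -0.918
outer loop
vertex 0.953 -4.098 -2.983
vertex 1.7 -4.113 -2.844
vertex 1.271 -4.719 -2.681
endloop
endfacet
facet normal -0.865 -0.224 0.450
outer loop
vertex 0.953 -4.098 -2.983
vertex 1.271 -4.719 -2.681
vertex 1.5 -3.667 -1.716
endloop
endfacet
facet normal 0.163 -0.363 -0.918
outer loop
vertex 1.271 -4.719 -2.681
vertex 1.7 -4.113 -2.844
vertex 2.018 -4.734 -2.542
endloop
endfacet
facet normal -0.152 -0.650 0.745
outer loop
vertex 1.271 -4.719 -2.681
vertex 2.018 -4.734 -2.542
vertex 1.5 -3.667 -1.716
endloop
endfacet
facet normal 0.162 -0.363 -0.918
outer loop
vertex 2.018 -4.734 -2.542
vertex 1.7 -4.113 -2.844
vertex 2.447 -4.128 -2.706
endloop
endfacet
facet normal 0.637 -0.254 0.728
outer loop
vertex 2.018 -4.734 -2.542
vertex 2.447 -4.128 -2.706
vertex 1.5 -3.667 -1.716
endloop
endfacet
facet normal -0.532 0.127 0.837
outer loop
vertex 1.531 -0.929 1.101
vertex 2.272 -1.623 1.677
vertex 2.468 -0.473 1.627
endloop
endfacet
facet normal -0.576 0.702 0.418
outer loop
vertex 1.531 -0.929 1.101
vertex 2.468 -0.473 1.627
vertex 2.155 -0.099 0.567
endloop
endfacet
facet normal -0.842 0.496 -0.212
outer loop
vertex 1.531 -0.929 1.101
vertex 2.155 -0.099 0.567
vertex 1.766 -1.018 -0.039
endloop
endfacet
facet normal -0.961 -0.206 -0.182
outer loop
vertex 1.531 -0.929 1.101
vertex 1.766 -1.018 -0.039
vertex 1.838 -1.959 0.647
endloop
endfacet
facet normal -0.770 -0.435 0.466
outer loop
vertex 1.531 -0.929 1.101
vertex 1.838 -1.959 0.647
vertex 2.272 -1.623 1.677
endloop
endfacet
facet normal 0.086 0.947 0.309
outer loop
vertex 2.155 -0.099 0.567
vertex 2.468 -0.473 1.627
vertex 3.282 -0.281 0.813
endloop
endfacet
facet normal 0.156 0.016 0.988
outer loop
vertex 2.468 -0.473 1.627
vertex 2.272 -1.623 1.677
vertex 3.354 -1.222 1.499
endloop
endfacet
facet normal -0.229 -0.893 0.388
outer loop
vertex 2.272 -1.623 1.677
vertex 1.838 -1.959 0.647
vertex 2.965 -2.141 0.893
endloop
endfacet
facet normal -0.538 -0.523 -0.661
outer loop
vertex 1.838 -1.959 0.647
vertex 1.766 -1.018 -0.039
vertex 2.652 -1.767 -0.167
endloop
endfacet
facet normal -0.344 0.614 -0.710
outer loop
vertex 1.766 -1.018 -0.039
vertex 2.155 -0.099 0.567
vertex 2.848 -0.617 -0.217
endloop
endfacet
facet normal 0.961 0.206 0.182
outer loop
vertex 3.589 -1.311 0.359
vertex 3.282 -0.281 0.813
vertex 3.354 -1.222 1.499
endloop
endfacet
facet normal 0.842 -0.496 0.212
outer loop
vertex 3.589 -1.311 0.359
vertex 3.354 -1.222 1.499
vertex 2.965 -2.141 0.893
endloop
endfacet
facet normal 0.576 -0.702 -0.418
outer loop
vertex 3.589 -1.311 0.359
vertex 2.965 -2.141 0.893
vertex 2.652 -1.767 -0.167
endloop
endfacet
facet normal 0.532 -0.127 -0.837
outer loop
vertex 3.589 -1.311 0.359
vertex 2.652 -1.767 -0.167
vertex 2.848 -0.617 -0.217
endloop
endfacet
facet normal 0.770 0.435 -0.466
outer loop
vertex 3.589 -1.311 0.359
vertex 2.848 -0.617 -0.217
vertex 3.282 -0.281 0.813
endloop
endfacet
facet normal 0.538 0.523 0.661
outer loop
vertex 3.354 -1.222 1.499
vertex 3.282 -0.281 0.813
vertex 2.468 -0.473 1.627
endloop
endfacet
facet normal 0.344 -0.614 0.710
outer loop
vertex 2.965 -2.141 0.893
vertex 3.354 -1.222 1.499
vertex 2.272 -1.623 1.677
endloop
endfacet
facet normal -0.086 -0.947 -0.309
outer loop
vertex 2.652 -1.767 -0.167
vertex 2.965 -2.141 0.893
vertex 1.838 -1.959 0.647
endloop
endfacet
facet normal -0.156 -0.016 -0.988
outer loop
vertex 2.848 -0.617 -0.217
vertex 2.652 -1.767 -0.167
vertex 1.766 -1.018 -0.039
endloop
endfacet
facet normal 0.229 0.893 -0.388
outer loop
vertex 3.282 -0.281 0.813
vertex 2.848 -0.617 -0.217
vertex 2.155 -0.099 0.567
endloop
endfacet

endsolid


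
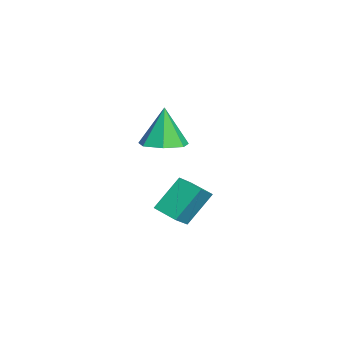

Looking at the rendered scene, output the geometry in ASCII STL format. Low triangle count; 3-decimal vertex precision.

solid 
facet normal -0.712 0.418 -0.564
outer loop
vertex -0.761 -2.516 -2.338
vertex -0.042 -1.697 -2.639
vertex -0.24 -3.476 -3.706
endloop
endfacet
facet normal -0.636 -0.724 0.266
outer loop
vertex 0.522 -3.923 -3.101
vertex -0.761 -2.516 -2.338
vertex -0.24 -3.476 -3.706
endloop
endfacet
facet normal -0.712 0.418 -0.565
outer loop
vertex -0.24 -3.476 -3.706
vertex -0.042 -1.697 -2.639
vertex 0.479 -2.657 -4.006
endloop
endfacet
facet normal 0.299 -0.548 -0.781
outer loop
vertex 0.479 -2.657 -4.006
vertex 0.522 -3.923 -3.101
vertex -0.24 -3.476 -3.706
endloop
endfacet
facet normal -0.298 0.549 0.781
outer loop
vertex -0.761 -2.516 -2.338
vertex 0.72 -2.144 -2.034
vertex -0.042 -1.697 -2.639
endloop
endfacet
facet normal -0.636 -0.724 0.266
outer loop
vertex 0.001 -2.963 -1.734
vertex -0.761 -2.516 -2.338
vertex 0.522 -3.923 -3.101
endloop
endfacet
facet normal -0.298 0.548 0.782
outer loop
vertex 0.001 -2.963 -1.734
vertex 0.72 -2.144 -2.034
vertex -0.761 -2.516 -2.338
endloop
endfacet
facet normal 0.636 0.724 -0.266
outer loop
vertex -0.042 -1.697 -2.639
vertex 0.72 -2.144 -2.034
vertex 0.479 -2.657 -4.006
endloop
endfacet
facet normal 0.298 -0.548 -0.781
outer loop
vertex 1.241 -3.104 -3.402
vertex 0.522 -3.923 -3.101
vertex 0.479 -2.657 -4.006
endloop
endfacet
facet normal 0.636 0.724 -0.266
outer loop
vertex 0.479 -2.657 -4.006
vertex 0.72 -2.144 -2.034
vertex 1.241 -3.104 -3.402
endloop
endfacet
facet normal 0.712 -0.418 0.565
outer loop
vertex 1.241 -3.104 -3.402
vertex 0.001 -2.963 -1.734
vertex 0.522 -3.923 -3.101
endloop
endfacet
facet normal 0.712 -0.418 0.564
outer loop
vertex 0.72 -2.144 -2.034
vertex 0.001 -2.963 -1.734
vertex 1.241 -3.104 -3.402
endloop
endfacet
facet normal 0.194 -0.020 -0.981
outer loop
vertex 1.737 -4.292 0.641
vertex 1.161 -3.548 0.512
vertex 2.093 -3.55 0.696
endloop
endfacet
facet normal 0.709 -0.384 0.591
outer loop
vertex 1.737 -4.292 0.641
vertex 2.093 -3.55 0.696
vertex 0.819 -3.512 2.248
endloop
endfacet
facet normal 0.194 -0.021 -0.981
outer loop
vertex 2.093 -3.55 0.696
vertex 1.161 -3.548 0.512
vertex 1.747 -2.807 0.612
endloop
endfacet
facet normal 0.714 0.398 0.576
outer loop
vertex 2.093 -3.55 0.696
vertex 1.747 -2.807 0.612
vertex 0.819 -3.512 2.248
endloop
endfacet
facet normal 0.193 -0.021 -0.981
outer loop
vertex 1.747 -2.807 0.612
vertex 1.161 -3.548 0.512
vertex 0.96 -2.621 0.453
endloop
endfacet
facet normal 0.119 0.886 0.449
outer loop
vertex 1.747 -2.807 0.612
vertex 0.96 -2.621 0.453
vertex 0.819 -3.512 2.248
endloop
endfacet
facet normal 0.194 -0.020 -0.981
outer loop
vertex 0.96 -2.621 0.453
vertex 1.161 -3.548 0.512
vertex 0.324 -3.133 0.338
endloop
endfacet
facet normal -0.630 0.714 0.305
outer loop
vertex 0.96 -2.621 0.453
vertex 0.324 -3.133 0.338
vertex 0.819 -3.512 2.248
endloop
endfacet
facet normal 0.194 -0.020 -0.981
outer loop
vertex 0.324 -3.133 0.338
vertex 1.161 -3.548 0.512
vertex 0.319 -3.957 0.354
endloop
endfacet
facet normal -0.967 0.011 0.253
outer loop
vertex 0.324 -3.133 0.338
vertex 0.319 -3.957 0.354
vertex 0.819 -3.512 2.248
endloop
endfacet
facet normal 0.194 -0.020 -0.981
outer loop
vertex 0.319 -3.957 0.354
vertex 1.161 -3.548 0.512
vertex 0.948 -4.473 0.489
endloop
endfacet
facet normal -0.640 -0.693 0.332
outer loop
vertex 0.319 -3.957 0.354
vertex 0.948 -4.473 0.489
vertex 0.819 -3.512 2.248
endloop
endfacet
facet normal 0.194 -0.020 -0.981
outer loop
vertex 0.948 -4.473 0.489
vertex 1.161 -3.548 0.512
vertex 1.737 -4.292 0.641
endloop
endfacet
facet normal 0.106 -0.869 0.483
outer loop
vertex 0.948 -4.473 0.489
vertex 1.737 -4.292 0.641
vertex 0.819 -3.512 2.248
endloop
endfacet

endsolid


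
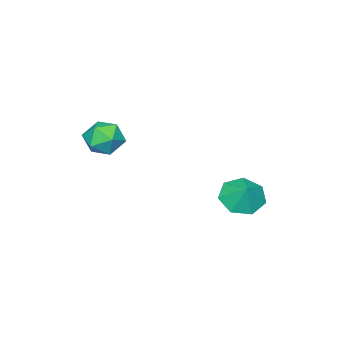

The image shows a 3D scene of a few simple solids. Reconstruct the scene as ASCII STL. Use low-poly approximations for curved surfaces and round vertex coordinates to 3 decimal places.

solid 
facet normal -0.388 -0.506 -0.771
outer loop
vertex -2.974 -0.571 -3.52
vertex -3.712 0.027 -3.541
vertex -2.883 0.092 -4.001
endloop
endfacet
facet normal 0.953 0.081 0.292
outer loop
vertex -2.974 -0.571 -3.52
vertex -2.883 0.092 -4.001
vertex -3.308 0.553 -2.739
endloop
endfacet
facet normal -0.388 -0.505 -0.771
outer loop
vertex -2.883 0.092 -4.001
vertex -3.712 0.027 -3.541
vertex -3.416 0.707 -4.135
endloop
endfacet
facet normal 0.754 0.657 0.014
outer loop
vertex -2.883 0.092 -4.001
vertex -3.416 0.707 -4.135
vertex -3.308 0.553 -2.739
endloop
endfacet
facet normal -0.388 -0.504 -0.771
outer loop
vertex -3.416 0.707 -4.135
vertex -3.712 0.027 -3.541
vertex -4.171 0.81 -3.822
endloop
endfacet
facet normal 0.173 0.980 0.095
outer loop
vertex -3.416 0.707 -4.135
vertex -4.171 0.81 -3.822
vertex -3.308 0.553 -2.739
endloop
endfacet
facet normal -0.389 -0.505 -0.771
outer loop
vertex -4.171 0.81 -3.822
vertex -3.712 0.027 -3.541
vertex -4.581 0.324 -3.297
endloop
endfacet
facet normal -0.352 0.808 0.473
outer loop
vertex -4.171 0.81 -3.822
vertex -4.581 0.324 -3.297
vertex -3.308 0.553 -2.739
endloop
endfacet
facet normal -0.389 -0.504 -0.771
outer loop
vertex -4.581 0.324 -3.297
vertex -3.712 0.027 -3.541
vertex -4.336 -0.386 -2.956
endloop
endfacet
facet normal -0.427 0.268 0.864
outer loop
vertex -4.581 0.324 -3.297
vertex -4.336 -0.386 -2.956
vertex -3.308 0.553 -2.739
endloop
endfacet
facet normal -0.388 -0.505 -0.771
outer loop
vertex -4.336 -0.386 -2.956
vertex -3.712 0.027 -3.541
vertex -3.621 -0.784 -3.055
endloop
endfacet
facet normal 0.006 -0.231 0.973
outer loop
vertex -4.336 -0.386 -2.956
vertex -3.621 -0.784 -3.055
vertex -3.308 0.553 -2.739
endloop
endfacet
facet normal -0.388 -0.505 -0.771
outer loop
vertex -3.621 -0.784 -3.055
vertex -3.712 0.027 -3.541
vertex -2.974 -0.571 -3.52
endloop
endfacet
facet normal 0.620 -0.315 0.719
outer loop
vertex -3.621 -0.784 -3.055
vertex -2.974 -0.571 -3.52
vertex -3.308 0.553 -2.739
endloop
endfacet
facet normal -0.742 -0.646 0.180
outer loop
vertex -0.005 -2.984 0.638
vertex 0.463 -3.618 0.289
vertex 0.523 -3.452 1.133
endloop
endfacet
facet normal -0.735 -0.125 0.666
outer loop
vertex -0.005 -2.984 0.638
vertex 0.523 -3.452 1.133
vertex 0.476 -2.598 1.241
endloop
endfacet
facet normal -0.805 0.496 0.325
outer loop
vertex -0.005 -2.984 0.638
vertex 0.476 -2.598 1.241
vertex 0.386 -2.236 0.464
endloop
endfacet
facet normal -0.855 0.359 -0.375
outer loop
vertex -0.005 -2.984 0.638
vertex 0.386 -2.236 0.464
vertex 0.379 -2.866 -0.124
endloop
endfacet
facet normal -0.815 -0.346 -0.464
outer loop
vertex -0.005 -2.984 0.638
vertex 0.379 -2.866 -0.124
vertex 0.463 -3.618 0.289
endloop
endfacet
facet normal -0.097 -0.130 0.987
outer loop
vertex 0.476 -2.598 1.241
vertex 0.523 -3.452 1.133
vertex 1.241 -2.994 1.264
endloop
endfacet
facet normal -0.108 -0.974 0.199
outer loop
vertex 0.523 -3.452 1.133
vertex 0.463 -3.618 0.289
vertex 1.234 -3.624 0.676
endloop
endfacet
facet normal -0.227 -0.488 -0.843
outer loop
vertex 0.463 -3.618 0.289
vertex 0.379 -2.866 -0.124
vertex 1.144 -3.262 -0.101
endloop
endfacet
facet normal -0.290 0.655 -0.698
outer loop
vertex 0.379 -2.866 -0.124
vertex 0.386 -2.236 0.464
vertex 1.097 -2.408 0.007
endloop
endfacet
facet normal -0.210 0.877 0.433
outer loop
vertex 0.386 -2.236 0.464
vertex 0.476 -2.598 1.241
vertex 1.157 -2.242 0.851
endloop
endfacet
facet normal 0.855 -0.359 0.375
outer loop
vertex 1.625 -2.876 0.502
vertex 1.241 -2.994 1.264
vertex 1.234 -3.624 0.676
endloop
endfacet
facet normal 0.805 -0.496 -0.325
outer loop
vertex 1.625 -2.876 0.502
vertex 1.234 -3.624 0.676
vertex 1.144 -3.262 -0.101
endloop
endfacet
facet normal 0.735 0.125 -0.666
outer loop
vertex 1.625 -2.876 0.502
vertex 1.144 -3.262 -0.101
vertex 1.097 -2.408 0.007
endloop
endfacet
facet normal 0.742 0.646 -0.180
outer loop
vertex 1.625 -2.876 0.502
vertex 1.097 -2.408 0.007
vertex 1.157 -2.242 0.851
endloop
endfacet
facet normal 0.815 0.346 0.464
outer loop
vertex 1.625 -2.876 0.502
vertex 1.157 -2.242 0.851
vertex 1.241 -2.994 1.264
endloop
endfacet
facet normal 0.290 -0.655 0.698
outer loop
vertex 1.234 -3.624 0.676
vertex 1.241 -2.994 1.264
vertex 0.523 -3.452 1.133
endloop
endfacet
facet normal 0.210 -0.877 -0.433
outer loop
vertex 1.144 -3.262 -0.101
vertex 1.234 -3.624 0.676
vertex 0.463 -3.618 0.289
endloop
endfacet
facet normal 0.097 0.130 -0.987
outer loop
vertex 1.097 -2.408 0.007
vertex 1.144 -3.262 -0.101
vertex 0.379 -2.866 -0.124
endloop
endfacet
facet normal 0.108 0.974 -0.199
outer loop
vertex 1.157 -2.242 0.851
vertex 1.097 -2.408 0.007
vertex 0.386 -2.236 0.464
endloop
endfacet
facet normal 0.227 0.488 0.843
outer loop
vertex 1.241 -2.994 1.264
vertex 1.157 -2.242 0.851
vertex 0.476 -2.598 1.241
endloop
endfacet

endsolid


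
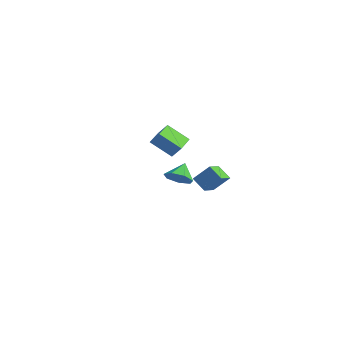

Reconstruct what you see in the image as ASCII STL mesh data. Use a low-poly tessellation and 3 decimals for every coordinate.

solid 
facet normal -0.487 0.828 -0.278
outer loop
vertex 0.839 3.619 0.512
vertex 1.654 3.865 -0.185
vertex 0.21 2.919 -0.471
endloop
endfacet
facet normal -0.741 -0.224 0.633
outer loop
vertex 0.766 1.975 -0.155
vertex 0.839 3.619 0.512
vertex 0.21 2.919 -0.471
endloop
endfacet
facet normal -0.487 0.828 -0.278
outer loop
vertex 0.21 2.919 -0.471
vertex 1.654 3.865 -0.185
vertex 1.025 3.165 -1.168
endloop
endfacet
facet normal -0.463 -0.514 -0.722
outer loop
vertex 1.025 3.165 -1.168
vertex 0.766 1.975 -0.155
vertex 0.21 2.919 -0.471
endloop
endfacet
facet normal 0.463 0.514 0.722
outer loop
vertex 0.839 3.619 0.512
vertex 2.21 2.921 0.131
vertex 1.654 3.865 -0.185
endloop
endfacet
facet normal -0.741 -0.224 0.633
outer loop
vertex 1.395 2.675 0.828
vertex 0.839 3.619 0.512
vertex 0.766 1.975 -0.155
endloop
endfacet
facet normal 0.463 0.514 0.722
outer loop
vertex 1.395 2.675 0.828
vertex 2.21 2.921 0.131
vertex 0.839 3.619 0.512
endloop
endfacet
facet normal 0.741 0.224 -0.633
outer loop
vertex 1.654 3.865 -0.185
vertex 2.21 2.921 0.131
vertex 1.025 3.165 -1.168
endloop
endfacet
facet normal -0.463 -0.514 -0.722
outer loop
vertex 1.581 2.221 -0.852
vertex 0.766 1.975 -0.155
vertex 1.025 3.165 -1.168
endloop
endfacet
facet normal 0.741 0.224 -0.633
outer loop
vertex 1.025 3.165 -1.168
vertex 2.21 2.921 0.131
vertex 1.581 2.221 -0.852
endloop
endfacet
facet normal 0.487 -0.828 0.278
outer loop
vertex 1.581 2.221 -0.852
vertex 1.395 2.675 0.828
vertex 0.766 1.975 -0.155
endloop
endfacet
facet normal 0.487 -0.828 0.278
outer loop
vertex 2.21 2.921 0.131
vertex 1.395 2.675 0.828
vertex 1.581 2.221 -0.852
endloop
endfacet
facet normal 0.370 -0.576 -0.729
outer loop
vertex 4.447 -0.276 1.271
vertex 3.778 -0.78 1.33
vertex 3.881 -0.102 0.846
endloop
endfacet
facet normal 0.230 0.969 0.091
outer loop
vertex 4.447 -0.276 1.271
vertex 3.881 -0.102 0.846
vertex 3.342 -0.1 2.19
endloop
endfacet
facet normal 0.371 -0.576 -0.728
outer loop
vertex 3.881 -0.102 0.846
vertex 3.778 -0.78 1.33
vertex 3.238 -0.439 0.785
endloop
endfacet
facet normal -0.443 0.878 -0.179
outer loop
vertex 3.881 -0.102 0.846
vertex 3.238 -0.439 0.785
vertex 3.342 -0.1 2.19
endloop
endfacet
facet normal 0.370 -0.578 -0.728
outer loop
vertex 3.238 -0.439 0.785
vertex 3.778 -0.78 1.33
vertex 3.001 -1.033 1.136
endloop
endfacet
facet normal -0.932 0.361 -0.018
outer loop
vertex 3.238 -0.439 0.785
vertex 3.001 -1.033 1.136
vertex 3.342 -0.1 2.19
endloop
endfacet
facet normal 0.370 -0.576 -0.729
outer loop
vertex 3.001 -1.033 1.136
vertex 3.778 -0.78 1.33
vertex 3.35 -1.437 1.632
endloop
endfacet
facet normal -0.870 -0.194 0.454
outer loop
vertex 3.001 -1.033 1.136
vertex 3.35 -1.437 1.632
vertex 3.342 -0.1 2.19
endloop
endfacet
facet normal 0.370 -0.576 -0.729
outer loop
vertex 3.35 -1.437 1.632
vertex 3.778 -0.78 1.33
vertex 4.021 -1.346 1.901
endloop
endfacet
facet normal -0.302 -0.369 0.879
outer loop
vertex 3.35 -1.437 1.632
vertex 4.021 -1.346 1.901
vertex 3.342 -0.1 2.19
endloop
endfacet
facet normal 0.370 -0.576 -0.729
outer loop
vertex 4.021 -1.346 1.901
vertex 3.778 -0.78 1.33
vertex 4.51 -0.83 1.741
endloop
endfacet
facet normal 0.341 -0.032 0.939
outer loop
vertex 4.021 -1.346 1.901
vertex 4.51 -0.83 1.741
vertex 3.342 -0.1 2.19
endloop
endfacet
facet normal 0.370 -0.576 -0.729
outer loop
vertex 4.51 -0.83 1.741
vertex 3.778 -0.78 1.33
vertex 4.447 -0.276 1.271
endloop
endfacet
facet normal 0.579 0.565 0.588
outer loop
vertex 4.51 -0.83 1.741
vertex 4.447 -0.276 1.271
vertex 3.342 -0.1 2.19
endloop
endfacet
facet normal -0.655 0.742 0.142
outer loop
vertex -4.32 3.365 2.28
vertex -3.453 4.33 1.229
vertex -4.842 3.043 1.554
endloop
endfacet
facet normal -0.519 -0.578 0.630
outer loop
vertex -3.807 1.87 1.331
vertex -4.32 3.365 2.28
vertex -4.842 3.043 1.554
endloop
endfacet
facet normal -0.655 0.742 0.141
outer loop
vertex -4.842 3.043 1.554
vertex -3.453 4.33 1.229
vertex -3.974 4.008 0.503
endloop
endfacet
facet normal -0.549 -0.339 -0.764
outer loop
vertex -3.974 4.008 0.503
vertex -3.807 1.87 1.331
vertex -4.842 3.043 1.554
endloop
endfacet
facet normal 0.549 0.339 0.764
outer loop
vertex -4.32 3.365 2.28
vertex -2.418 3.157 1.006
vertex -3.453 4.33 1.229
endloop
endfacet
facet normal -0.520 -0.578 0.629
outer loop
vertex -3.286 2.192 2.057
vertex -4.32 3.365 2.28
vertex -3.807 1.87 1.331
endloop
endfacet
facet normal 0.549 0.339 0.764
outer loop
vertex -3.286 2.192 2.057
vertex -2.418 3.157 1.006
vertex -4.32 3.365 2.28
endloop
endfacet
facet normal 0.520 0.578 -0.629
outer loop
vertex -3.453 4.33 1.229
vertex -2.418 3.157 1.006
vertex -3.974 4.008 0.503
endloop
endfacet
facet normal -0.549 -0.339 -0.764
outer loop
vertex -2.94 2.835 0.28
vertex -3.807 1.87 1.331
vertex -3.974 4.008 0.503
endloop
endfacet
facet normal 0.519 0.578 -0.630
outer loop
vertex -3.974 4.008 0.503
vertex -2.418 3.157 1.006
vertex -2.94 2.835 0.28
endloop
endfacet
facet normal 0.655 -0.742 -0.141
outer loop
vertex -2.94 2.835 0.28
vertex -3.286 2.192 2.057
vertex -3.807 1.87 1.331
endloop
endfacet
facet normal 0.655 -0.743 -0.141
outer loop
vertex -2.418 3.157 1.006
vertex -3.286 2.192 2.057
vertex -2.94 2.835 0.28
endloop
endfacet

endsolid


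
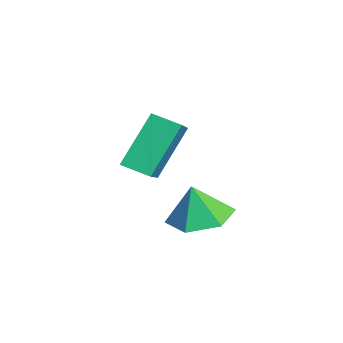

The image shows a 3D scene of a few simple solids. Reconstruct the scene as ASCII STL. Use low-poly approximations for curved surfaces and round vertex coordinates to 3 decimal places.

solid 
facet normal 0.033 0.203 -0.979
outer loop
vertex -1.43 0.045 -0.911
vertex -2.28 0.638 -0.817
vertex -1.336 1.059 -0.698
endloop
endfacet
facet normal 0.791 -0.195 0.580
outer loop
vertex -1.43 0.045 -0.911
vertex -1.336 1.059 -0.698
vertex -2.32 0.382 0.417
endloop
endfacet
facet normal 0.033 0.204 -0.979
outer loop
vertex -1.336 1.059 -0.698
vertex -2.28 0.638 -0.817
vertex -2.185 1.651 -0.603
endloop
endfacet
facet normal 0.450 0.530 0.719
outer loop
vertex -1.336 1.059 -0.698
vertex -2.185 1.651 -0.603
vertex -2.32 0.382 0.417
endloop
endfacet
facet normal 0.033 0.204 -0.979
outer loop
vertex -2.185 1.651 -0.603
vertex -2.28 0.638 -0.817
vertex -3.129 1.23 -0.722
endloop
endfacet
facet normal -0.360 0.607 0.708
outer loop
vertex -2.185 1.651 -0.603
vertex -3.129 1.23 -0.722
vertex -2.32 0.382 0.417
endloop
endfacet
facet normal 0.032 0.203 -0.979
outer loop
vertex -3.129 1.23 -0.722
vertex -2.28 0.638 -0.817
vertex -3.223 0.217 -0.935
endloop
endfacet
facet normal -0.829 -0.041 0.558
outer loop
vertex -3.129 1.23 -0.722
vertex -3.223 0.217 -0.935
vertex -2.32 0.382 0.417
endloop
endfacet
facet normal 0.032 0.203 -0.979
outer loop
vertex -3.223 0.217 -0.935
vertex -2.28 0.638 -0.817
vertex -2.374 -0.376 -1.03
endloop
endfacet
facet normal -0.488 -0.766 0.419
outer loop
vertex -3.223 0.217 -0.935
vertex -2.374 -0.376 -1.03
vertex -2.32 0.382 0.417
endloop
endfacet
facet normal 0.033 0.203 -0.979
outer loop
vertex -2.374 -0.376 -1.03
vertex -2.28 0.638 -0.817
vertex -1.43 0.045 -0.911
endloop
endfacet
facet normal 0.322 -0.844 0.430
outer loop
vertex -2.374 -0.376 -1.03
vertex -1.43 0.045 -0.911
vertex -2.32 0.382 0.417
endloop
endfacet
facet normal -0.363 0.506 0.782
outer loop
vertex -2.0 -0.805 3.68
vertex -1.576 -0.025 3.373
vertex -3.597 -0.345 2.641
endloop
endfacet
facet normal -0.451 -0.831 0.326
outer loop
vertex -2.884 -1.335 1.107
vertex -2.0 -0.805 3.68
vertex -3.597 -0.345 2.641
endloop
endfacet
facet normal -0.363 0.506 0.782
outer loop
vertex -3.597 -0.345 2.641
vertex -1.576 -0.025 3.373
vertex -3.173 0.435 2.334
endloop
endfacet
facet normal -0.815 0.234 -0.530
outer loop
vertex -3.173 0.435 2.334
vertex -2.884 -1.335 1.107
vertex -3.597 -0.345 2.641
endloop
endfacet
facet normal 0.815 -0.234 0.530
outer loop
vertex -2.0 -0.805 3.68
vertex -0.863 -1.015 1.839
vertex -1.576 -0.025 3.373
endloop
endfacet
facet normal -0.451 -0.831 0.326
outer loop
vertex -1.287 -1.795 2.146
vertex -2.0 -0.805 3.68
vertex -2.884 -1.335 1.107
endloop
endfacet
facet normal 0.815 -0.234 0.530
outer loop
vertex -1.287 -1.795 2.146
vertex -0.863 -1.015 1.839
vertex -2.0 -0.805 3.68
endloop
endfacet
facet normal 0.451 0.831 -0.326
outer loop
vertex -1.576 -0.025 3.373
vertex -0.863 -1.015 1.839
vertex -3.173 0.435 2.334
endloop
endfacet
facet normal -0.815 0.234 -0.530
outer loop
vertex -2.46 -0.555 0.8
vertex -2.884 -1.335 1.107
vertex -3.173 0.435 2.334
endloop
endfacet
facet normal 0.451 0.831 -0.326
outer loop
vertex -3.173 0.435 2.334
vertex -0.863 -1.015 1.839
vertex -2.46 -0.555 0.8
endloop
endfacet
facet normal 0.363 -0.506 -0.782
outer loop
vertex -2.46 -0.555 0.8
vertex -1.287 -1.795 2.146
vertex -2.884 -1.335 1.107
endloop
endfacet
facet normal 0.363 -0.506 -0.782
outer loop
vertex -0.863 -1.015 1.839
vertex -1.287 -1.795 2.146
vertex -2.46 -0.555 0.8
endloop
endfacet

endsolid


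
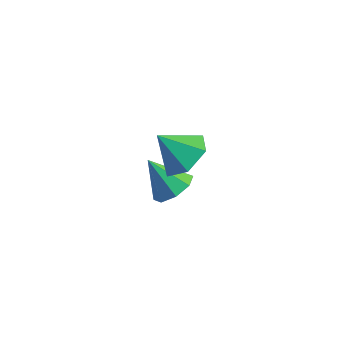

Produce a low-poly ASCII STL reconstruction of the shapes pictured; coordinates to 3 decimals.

solid 
facet normal 0.627 0.120 -0.770
outer loop
vertex 0.796 -2.118 -3.206
vertex 0.065 -2.176 -3.81
vertex 0.499 -1.469 -3.347
endloop
endfacet
facet normal 0.311 0.335 0.889
outer loop
vertex 0.796 -2.118 -3.206
vertex 0.499 -1.469 -3.347
vertex -1.025 -2.384 -2.47
endloop
endfacet
facet normal 0.627 0.120 -0.770
outer loop
vertex 0.499 -1.469 -3.347
vertex 0.065 -2.176 -3.81
vertex -0.052 -1.234 -3.759
endloop
endfacet
facet normal -0.121 0.784 0.609
outer loop
vertex 0.499 -1.469 -3.347
vertex -0.052 -1.234 -3.759
vertex -1.025 -2.384 -2.47
endloop
endfacet
facet normal 0.627 0.120 -0.770
outer loop
vertex -0.052 -1.234 -3.759
vertex 0.065 -2.176 -3.81
vertex -0.534 -1.551 -4.201
endloop
endfacet
facet normal -0.647 0.742 0.174
outer loop
vertex -0.052 -1.234 -3.759
vertex -0.534 -1.551 -4.201
vertex -1.025 -2.384 -2.47
endloop
endfacet
facet normal 0.627 0.119 -0.770
outer loop
vertex -0.534 -1.551 -4.201
vertex 0.065 -2.176 -3.81
vertex -0.666 -2.234 -4.414
endloop
endfacet
facet normal -0.959 0.235 -0.159
outer loop
vertex -0.534 -1.551 -4.201
vertex -0.666 -2.234 -4.414
vertex -1.025 -2.384 -2.47
endloop
endfacet
facet normal 0.627 0.120 -0.770
outer loop
vertex -0.666 -2.234 -4.414
vertex 0.065 -2.176 -3.81
vertex -0.369 -2.882 -4.273
endloop
endfacet
facet normal -0.875 -0.443 -0.196
outer loop
vertex -0.666 -2.234 -4.414
vertex -0.369 -2.882 -4.273
vertex -1.025 -2.384 -2.47
endloop
endfacet
facet normal 0.627 0.120 -0.770
outer loop
vertex -0.369 -2.882 -4.273
vertex 0.065 -2.176 -3.81
vertex 0.182 -3.117 -3.861
endloop
endfacet
facet normal -0.444 -0.892 0.085
outer loop
vertex -0.369 -2.882 -4.273
vertex 0.182 -3.117 -3.861
vertex -1.025 -2.384 -2.47
endloop
endfacet
facet normal 0.627 0.120 -0.770
outer loop
vertex 0.182 -3.117 -3.861
vertex 0.065 -2.176 -3.81
vertex 0.665 -2.801 -3.419
endloop
endfacet
facet normal 0.082 -0.851 0.519
outer loop
vertex 0.182 -3.117 -3.861
vertex 0.665 -2.801 -3.419
vertex -1.025 -2.384 -2.47
endloop
endfacet
facet normal 0.627 0.120 -0.770
outer loop
vertex 0.665 -2.801 -3.419
vertex 0.065 -2.176 -3.81
vertex 0.796 -2.118 -3.206
endloop
endfacet
facet normal 0.395 -0.342 0.853
outer loop
vertex 0.665 -2.801 -3.419
vertex 0.796 -2.118 -3.206
vertex -1.025 -2.384 -2.47
endloop
endfacet
facet normal 0.574 0.336 -0.747
outer loop
vertex 2.562 -3.501 1.486
vertex 1.738 -3.668 0.778
vertex 1.836 -2.699 1.289
endloop
endfacet
facet normal 0.114 0.333 0.936
outer loop
vertex 2.562 -3.501 1.486
vertex 1.836 -2.699 1.289
vertex 0.842 -4.192 1.942
endloop
endfacet
facet normal 0.574 0.336 -0.747
outer loop
vertex 1.836 -2.699 1.289
vertex 1.738 -3.668 0.778
vertex 1.011 -2.865 0.581
endloop
endfacet
facet normal -0.580 0.618 0.531
outer loop
vertex 1.836 -2.699 1.289
vertex 1.011 -2.865 0.581
vertex 0.842 -4.192 1.942
endloop
endfacet
facet normal 0.574 0.336 -0.747
outer loop
vertex 1.011 -2.865 0.581
vertex 1.738 -3.668 0.778
vertex 0.913 -3.834 0.069
endloop
endfacet
facet normal -0.994 0.109 -0.017
outer loop
vertex 1.011 -2.865 0.581
vertex 0.913 -3.834 0.069
vertex 0.842 -4.192 1.942
endloop
endfacet
facet normal 0.574 0.336 -0.747
outer loop
vertex 0.913 -3.834 0.069
vertex 1.738 -3.668 0.778
vertex 1.639 -4.636 0.266
endloop
endfacet
facet normal -0.713 -0.684 -0.158
outer loop
vertex 0.913 -3.834 0.069
vertex 1.639 -4.636 0.266
vertex 0.842 -4.192 1.942
endloop
endfacet
facet normal 0.573 0.336 -0.747
outer loop
vertex 1.639 -4.636 0.266
vertex 1.738 -3.668 0.778
vertex 2.464 -4.47 0.974
endloop
endfacet
facet normal -0.018 -0.969 0.248
outer loop
vertex 1.639 -4.636 0.266
vertex 2.464 -4.47 0.974
vertex 0.842 -4.192 1.942
endloop
endfacet
facet normal 0.573 0.337 -0.747
outer loop
vertex 2.464 -4.47 0.974
vertex 1.738 -3.668 0.778
vertex 2.562 -3.501 1.486
endloop
endfacet
facet normal 0.396 -0.460 0.795
outer loop
vertex 2.464 -4.47 0.974
vertex 2.562 -3.501 1.486
vertex 0.842 -4.192 1.942
endloop
endfacet

endsolid


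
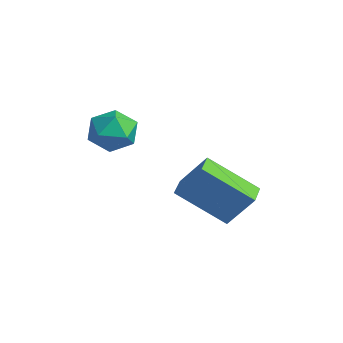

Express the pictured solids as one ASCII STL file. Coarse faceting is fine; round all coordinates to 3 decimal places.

solid 
facet normal -0.725 0.688 0.043
outer loop
vertex -3.523 3.025 0.005
vertex -2.442 4.238 -1.178
vertex -4.147 2.44 -1.166
endloop
endfacet
facet normal -0.538 -0.604 0.588
outer loop
vertex -3.538 1.862 -1.202
vertex -3.523 3.025 0.005
vertex -4.147 2.44 -1.166
endloop
endfacet
facet normal -0.725 0.688 0.043
outer loop
vertex -4.147 2.44 -1.166
vertex -2.442 4.238 -1.178
vertex -3.066 3.653 -2.349
endloop
endfacet
facet normal -0.431 -0.404 -0.807
outer loop
vertex -3.066 3.653 -2.349
vertex -3.538 1.862 -1.202
vertex -4.147 2.44 -1.166
endloop
endfacet
facet normal 0.431 0.404 0.807
outer loop
vertex -3.523 3.025 0.005
vertex -1.833 3.66 -1.214
vertex -2.442 4.238 -1.178
endloop
endfacet
facet normal -0.538 -0.604 0.588
outer loop
vertex -2.914 2.447 -0.031
vertex -3.523 3.025 0.005
vertex -3.538 1.862 -1.202
endloop
endfacet
facet normal 0.431 0.404 0.807
outer loop
vertex -2.914 2.447 -0.031
vertex -1.833 3.66 -1.214
vertex -3.523 3.025 0.005
endloop
endfacet
facet normal 0.538 0.604 -0.588
outer loop
vertex -2.442 4.238 -1.178
vertex -1.833 3.66 -1.214
vertex -3.066 3.653 -2.349
endloop
endfacet
facet normal -0.431 -0.404 -0.807
outer loop
vertex -2.457 3.075 -2.385
vertex -3.538 1.862 -1.202
vertex -3.066 3.653 -2.349
endloop
endfacet
facet normal 0.538 0.604 -0.588
outer loop
vertex -3.066 3.653 -2.349
vertex -1.833 3.66 -1.214
vertex -2.457 3.075 -2.385
endloop
endfacet
facet normal 0.725 -0.688 -0.043
outer loop
vertex -2.457 3.075 -2.385
vertex -2.914 2.447 -0.031
vertex -3.538 1.862 -1.202
endloop
endfacet
facet normal 0.725 -0.688 -0.043
outer loop
vertex -1.833 3.66 -1.214
vertex -2.914 2.447 -0.031
vertex -2.457 3.075 -2.385
endloop
endfacet
facet normal -0.260 0.888 0.379
outer loop
vertex -4.221 0.645 1.678
vertex -4.278 0.301 2.444
vertex -3.548 0.627 2.182
endloop
endfacet
facet normal 0.166 0.968 -0.188
outer loop
vertex -4.221 0.645 1.678
vertex -3.548 0.627 2.182
vertex -3.465 0.454 1.363
endloop
endfacet
facet normal -0.146 0.651 -0.745
outer loop
vertex -4.221 0.645 1.678
vertex -3.465 0.454 1.363
vertex -4.143 0.022 1.118
endloop
endfacet
facet normal -0.766 0.374 -0.523
outer loop
vertex -4.221 0.645 1.678
vertex -4.143 0.022 1.118
vertex -4.646 -0.073 1.786
endloop
endfacet
facet normal -0.836 0.521 0.172
outer loop
vertex -4.221 0.645 1.678
vertex -4.646 -0.073 1.786
vertex -4.278 0.301 2.444
endloop
endfacet
facet normal 0.777 0.627 -0.054
outer loop
vertex -3.465 0.454 1.363
vertex -3.548 0.627 2.182
vertex -3.054 -0.007 1.934
endloop
endfacet
facet normal 0.088 0.496 0.864
outer loop
vertex -3.548 0.627 2.182
vertex -4.278 0.301 2.444
vertex -3.557 -0.102 2.602
endloop
endfacet
facet normal -0.844 -0.098 0.528
outer loop
vertex -4.278 0.301 2.444
vertex -4.646 -0.073 1.786
vertex -4.235 -0.534 2.357
endloop
endfacet
facet normal -0.729 -0.335 -0.597
outer loop
vertex -4.646 -0.073 1.786
vertex -4.143 0.022 1.118
vertex -4.152 -0.707 1.538
endloop
endfacet
facet normal 0.273 0.114 -0.955
outer loop
vertex -4.143 0.022 1.118
vertex -3.465 0.454 1.363
vertex -3.422 -0.381 1.276
endloop
endfacet
facet normal 0.766 -0.374 0.523
outer loop
vertex -3.479 -0.725 2.042
vertex -3.054 -0.007 1.934
vertex -3.557 -0.102 2.602
endloop
endfacet
facet normal 0.146 -0.651 0.745
outer loop
vertex -3.479 -0.725 2.042
vertex -3.557 -0.102 2.602
vertex -4.235 -0.534 2.357
endloop
endfacet
facet normal -0.166 -0.968 0.188
outer loop
vertex -3.479 -0.725 2.042
vertex -4.235 -0.534 2.357
vertex -4.152 -0.707 1.538
endloop
endfacet
facet normal 0.260 -0.888 -0.379
outer loop
vertex -3.479 -0.725 2.042
vertex -4.152 -0.707 1.538
vertex -3.422 -0.381 1.276
endloop
endfacet
facet normal 0.836 -0.521 -0.172
outer loop
vertex -3.479 -0.725 2.042
vertex -3.422 -0.381 1.276
vertex -3.054 -0.007 1.934
endloop
endfacet
facet normal 0.729 0.335 0.597
outer loop
vertex -3.557 -0.102 2.602
vertex -3.054 -0.007 1.934
vertex -3.548 0.627 2.182
endloop
endfacet
facet normal -0.273 -0.114 0.955
outer loop
vertex -4.235 -0.534 2.357
vertex -3.557 -0.102 2.602
vertex -4.278 0.301 2.444
endloop
endfacet
facet normal -0.777 -0.627 0.054
outer loop
vertex -4.152 -0.707 1.538
vertex -4.235 -0.534 2.357
vertex -4.646 -0.073 1.786
endloop
endfacet
facet normal -0.088 -0.496 -0.864
outer loop
vertex -3.422 -0.381 1.276
vertex -4.152 -0.707 1.538
vertex -4.143 0.022 1.118
endloop
endfacet
facet normal 0.844 0.098 -0.528
outer loop
vertex -3.054 -0.007 1.934
vertex -3.422 -0.381 1.276
vertex -3.465 0.454 1.363
endloop
endfacet

endsolid


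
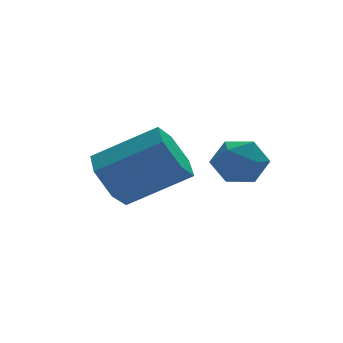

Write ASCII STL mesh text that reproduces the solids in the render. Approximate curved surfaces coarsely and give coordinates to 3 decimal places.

solid 
facet normal -0.803 0.309 -0.510
outer loop
vertex 0.717 -0.307 1.752
vertex 0.43 0.008 2.394
vertex 0.884 0.423 1.931
endloop
endfacet
facet normal 0.556 0.076 -0.828
outer loop
vertex 0.717 -0.307 1.752
vertex 0.884 0.423 1.931
vertex 2.057 -0.822 2.604
endloop
endfacet
facet normal 0.556 0.076 -0.828
outer loop
vertex 2.057 -0.822 2.604
vertex 0.884 0.423 1.931
vertex 2.224 -0.092 2.783
endloop
endfacet
facet normal 0.803 -0.309 0.510
outer loop
vertex 2.057 -0.822 2.604
vertex 2.224 -0.092 2.783
vertex 1.77 -0.508 3.246
endloop
endfacet
facet normal -0.803 0.309 -0.510
outer loop
vertex 0.884 0.423 1.931
vertex 0.43 0.008 2.394
vertex 0.597 0.738 2.573
endloop
endfacet
facet normal 0.466 0.859 -0.213
outer loop
vertex 0.884 0.423 1.931
vertex 0.597 0.738 2.573
vertex 2.224 -0.092 2.783
endloop
endfacet
facet normal 0.466 0.859 -0.212
outer loop
vertex 2.224 -0.092 2.783
vertex 0.597 0.738 2.573
vertex 1.937 0.222 3.425
endloop
endfacet
facet normal 0.803 -0.309 0.510
outer loop
vertex 2.224 -0.092 2.783
vertex 1.937 0.222 3.425
vertex 1.77 -0.508 3.246
endloop
endfacet
facet normal -0.803 0.309 -0.510
outer loop
vertex 0.597 0.738 2.573
vertex 0.43 0.008 2.394
vertex 0.143 0.322 3.036
endloop
endfacet
facet normal -0.090 0.783 0.615
outer loop
vertex 0.597 0.738 2.573
vertex 0.143 0.322 3.036
vertex 1.937 0.222 3.425
endloop
endfacet
facet normal -0.090 0.784 0.615
outer loop
vertex 1.937 0.222 3.425
vertex 0.143 0.322 3.036
vertex 1.483 -0.193 3.888
endloop
endfacet
facet normal 0.803 -0.309 0.510
outer loop
vertex 1.937 0.222 3.425
vertex 1.483 -0.193 3.888
vertex 1.77 -0.508 3.246
endloop
endfacet
facet normal -0.803 0.309 -0.510
outer loop
vertex 0.143 0.322 3.036
vertex 0.43 0.008 2.394
vertex -0.024 -0.408 2.857
endloop
endfacet
facet normal -0.556 -0.076 0.828
outer loop
vertex 0.143 0.322 3.036
vertex -0.024 -0.408 2.857
vertex 1.483 -0.193 3.888
endloop
endfacet
facet normal -0.556 -0.076 0.828
outer loop
vertex 1.483 -0.193 3.888
vertex -0.024 -0.408 2.857
vertex 1.316 -0.923 3.709
endloop
endfacet
facet normal 0.803 -0.309 0.510
outer loop
vertex 1.483 -0.193 3.888
vertex 1.316 -0.923 3.709
vertex 1.77 -0.508 3.246
endloop
endfacet
facet normal -0.803 0.309 -0.510
outer loop
vertex -0.024 -0.408 2.857
vertex 0.43 0.008 2.394
vertex 0.263 -0.722 2.215
endloop
endfacet
facet normal -0.465 -0.859 0.212
outer loop
vertex -0.024 -0.408 2.857
vertex 0.263 -0.722 2.215
vertex 1.316 -0.923 3.709
endloop
endfacet
facet normal -0.466 -0.859 0.213
outer loop
vertex 1.316 -0.923 3.709
vertex 0.263 -0.722 2.215
vertex 1.603 -1.238 3.067
endloop
endfacet
facet normal 0.803 -0.309 0.510
outer loop
vertex 1.316 -0.923 3.709
vertex 1.603 -1.238 3.067
vertex 1.77 -0.508 3.246
endloop
endfacet
facet normal -0.803 0.309 -0.510
outer loop
vertex 0.263 -0.722 2.215
vertex 0.43 0.008 2.394
vertex 0.717 -0.307 1.752
endloop
endfacet
facet normal 0.089 -0.784 -0.615
outer loop
vertex 0.263 -0.722 2.215
vertex 0.717 -0.307 1.752
vertex 1.603 -1.238 3.067
endloop
endfacet
facet normal 0.090 -0.783 -0.615
outer loop
vertex 1.603 -1.238 3.067
vertex 0.717 -0.307 1.752
vertex 2.057 -0.822 2.604
endloop
endfacet
facet normal 0.803 -0.309 0.510
outer loop
vertex 1.603 -1.238 3.067
vertex 2.057 -0.822 2.604
vertex 1.77 -0.508 3.246
endloop
endfacet
facet normal 0.099 0.943 0.319
outer loop
vertex 2.788 -0.672 2.893
vertex 2.727 -0.881 3.53
vertex 3.335 -0.848 3.244
endloop
endfacet
facet normal 0.457 0.841 -0.290
outer loop
vertex 2.788 -0.672 2.893
vertex 3.335 -0.848 3.244
vertex 3.273 -1.036 2.601
endloop
endfacet
facet normal -0.008 0.619 -0.785
outer loop
vertex 2.788 -0.672 2.893
vertex 3.273 -1.036 2.601
vertex 2.627 -1.186 2.489
endloop
endfacet
facet normal -0.653 0.584 -0.482
outer loop
vertex 2.788 -0.672 2.893
vertex 2.627 -1.186 2.489
vertex 2.289 -1.09 3.063
endloop
endfacet
facet normal -0.588 0.784 0.201
outer loop
vertex 2.788 -0.672 2.893
vertex 2.289 -1.09 3.063
vertex 2.727 -0.881 3.53
endloop
endfacet
facet normal 0.930 0.318 -0.183
outer loop
vertex 3.273 -1.036 2.601
vertex 3.335 -0.848 3.244
vertex 3.511 -1.47 3.057
endloop
endfacet
facet normal 0.351 0.482 0.803
outer loop
vertex 3.335 -0.848 3.244
vertex 2.727 -0.881 3.53
vertex 3.173 -1.374 3.631
endloop
endfacet
facet normal -0.759 0.226 0.611
outer loop
vertex 2.727 -0.881 3.53
vertex 2.289 -1.09 3.063
vertex 2.527 -1.524 3.519
endloop
endfacet
facet normal -0.865 -0.096 -0.493
outer loop
vertex 2.289 -1.09 3.063
vertex 2.627 -1.186 2.489
vertex 2.465 -1.712 2.876
endloop
endfacet
facet normal 0.179 -0.039 -0.983
outer loop
vertex 2.627 -1.186 2.489
vertex 3.273 -1.036 2.601
vertex 3.073 -1.679 2.59
endloop
endfacet
facet normal 0.653 -0.584 0.482
outer loop
vertex 3.012 -1.888 3.227
vertex 3.511 -1.47 3.057
vertex 3.173 -1.374 3.631
endloop
endfacet
facet normal 0.008 -0.619 0.785
outer loop
vertex 3.012 -1.888 3.227
vertex 3.173 -1.374 3.631
vertex 2.527 -1.524 3.519
endloop
endfacet
facet normal -0.457 -0.841 0.290
outer loop
vertex 3.012 -1.888 3.227
vertex 2.527 -1.524 3.519
vertex 2.465 -1.712 2.876
endloop
endfacet
facet normal -0.099 -0.943 -0.319
outer loop
vertex 3.012 -1.888 3.227
vertex 2.465 -1.712 2.876
vertex 3.073 -1.679 2.59
endloop
endfacet
facet normal 0.588 -0.784 -0.201
outer loop
vertex 3.012 -1.888 3.227
vertex 3.073 -1.679 2.59
vertex 3.511 -1.47 3.057
endloop
endfacet
facet normal 0.865 0.096 0.493
outer loop
vertex 3.173 -1.374 3.631
vertex 3.511 -1.47 3.057
vertex 3.335 -0.848 3.244
endloop
endfacet
facet normal -0.179 0.039 0.983
outer loop
vertex 2.527 -1.524 3.519
vertex 3.173 -1.374 3.631
vertex 2.727 -0.881 3.53
endloop
endfacet
facet normal -0.930 -0.318 0.183
outer loop
vertex 2.465 -1.712 2.876
vertex 2.527 -1.524 3.519
vertex 2.289 -1.09 3.063
endloop
endfacet
facet normal -0.351 -0.482 -0.803
outer loop
vertex 3.073 -1.679 2.59
vertex 2.465 -1.712 2.876
vertex 2.627 -1.186 2.489
endloop
endfacet
facet normal 0.759 -0.226 -0.611
outer loop
vertex 3.511 -1.47 3.057
vertex 3.073 -1.679 2.59
vertex 3.273 -1.036 2.601
endloop
endfacet

endsolid
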